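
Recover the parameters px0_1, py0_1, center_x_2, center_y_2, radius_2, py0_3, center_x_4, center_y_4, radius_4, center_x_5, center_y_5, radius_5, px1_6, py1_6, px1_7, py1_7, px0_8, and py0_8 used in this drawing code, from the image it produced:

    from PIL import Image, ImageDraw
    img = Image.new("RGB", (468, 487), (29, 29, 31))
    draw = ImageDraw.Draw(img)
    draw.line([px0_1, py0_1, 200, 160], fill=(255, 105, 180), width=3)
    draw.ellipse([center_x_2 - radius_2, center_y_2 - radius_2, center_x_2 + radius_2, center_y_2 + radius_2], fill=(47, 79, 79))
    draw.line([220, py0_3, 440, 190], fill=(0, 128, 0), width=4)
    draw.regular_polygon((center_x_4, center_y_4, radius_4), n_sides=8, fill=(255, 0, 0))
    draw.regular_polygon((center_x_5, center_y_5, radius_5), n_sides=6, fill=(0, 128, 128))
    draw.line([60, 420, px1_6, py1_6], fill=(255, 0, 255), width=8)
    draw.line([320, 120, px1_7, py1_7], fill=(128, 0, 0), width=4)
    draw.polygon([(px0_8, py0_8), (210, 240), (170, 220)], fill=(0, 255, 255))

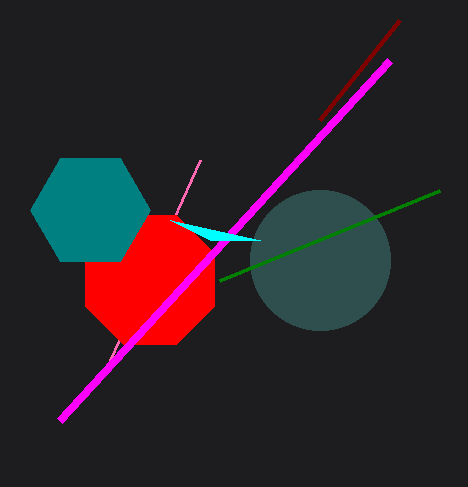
px0_1 = 110, py0_1 = 360, center_x_2 = 320, center_y_2 = 260, radius_2 = 70, py0_3 = 280, center_x_4 = 150, center_y_4 = 280, radius_4 = 70, center_x_5 = 90, center_y_5 = 210, radius_5 = 60, px1_6 = 390, py1_6 = 60, px1_7 = 400, py1_7 = 20, px0_8 = 260, py0_8 = 240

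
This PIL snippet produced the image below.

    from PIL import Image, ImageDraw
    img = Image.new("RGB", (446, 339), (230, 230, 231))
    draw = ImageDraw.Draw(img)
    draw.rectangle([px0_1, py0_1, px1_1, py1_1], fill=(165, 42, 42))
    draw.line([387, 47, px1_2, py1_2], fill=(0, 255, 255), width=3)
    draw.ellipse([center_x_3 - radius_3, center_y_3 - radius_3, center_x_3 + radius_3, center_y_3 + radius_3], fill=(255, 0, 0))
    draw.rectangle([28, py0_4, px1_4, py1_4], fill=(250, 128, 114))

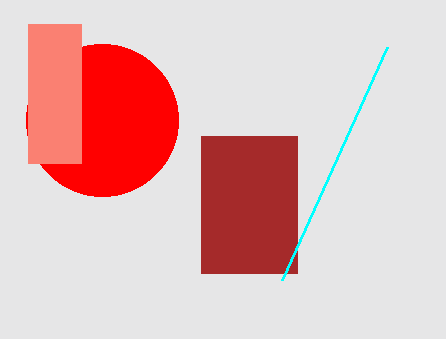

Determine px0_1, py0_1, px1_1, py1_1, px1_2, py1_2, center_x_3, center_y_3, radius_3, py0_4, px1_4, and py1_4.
px0_1 = 201; py0_1 = 136; px1_1 = 297; py1_1 = 273; px1_2 = 282; py1_2 = 280; center_x_3 = 102; center_y_3 = 120; radius_3 = 76; py0_4 = 24; px1_4 = 81; py1_4 = 163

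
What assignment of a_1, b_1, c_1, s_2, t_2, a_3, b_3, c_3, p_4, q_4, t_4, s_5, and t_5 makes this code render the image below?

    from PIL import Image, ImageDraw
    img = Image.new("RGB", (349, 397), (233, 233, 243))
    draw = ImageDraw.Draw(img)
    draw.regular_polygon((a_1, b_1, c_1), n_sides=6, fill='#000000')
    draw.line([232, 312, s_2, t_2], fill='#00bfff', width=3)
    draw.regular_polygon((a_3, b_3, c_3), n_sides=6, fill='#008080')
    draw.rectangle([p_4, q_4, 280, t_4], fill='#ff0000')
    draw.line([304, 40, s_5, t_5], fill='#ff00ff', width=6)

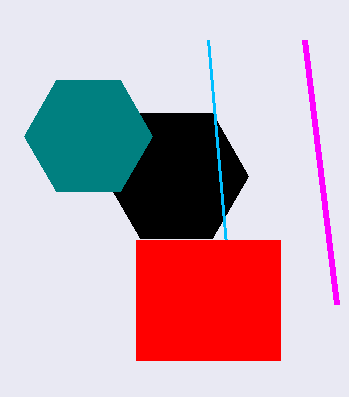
a_1 = 176, b_1 = 176, c_1 = 72, s_2 = 208, t_2 = 40, a_3 = 88, b_3 = 136, c_3 = 64, p_4 = 136, q_4 = 240, t_4 = 360, s_5 = 336, t_5 = 304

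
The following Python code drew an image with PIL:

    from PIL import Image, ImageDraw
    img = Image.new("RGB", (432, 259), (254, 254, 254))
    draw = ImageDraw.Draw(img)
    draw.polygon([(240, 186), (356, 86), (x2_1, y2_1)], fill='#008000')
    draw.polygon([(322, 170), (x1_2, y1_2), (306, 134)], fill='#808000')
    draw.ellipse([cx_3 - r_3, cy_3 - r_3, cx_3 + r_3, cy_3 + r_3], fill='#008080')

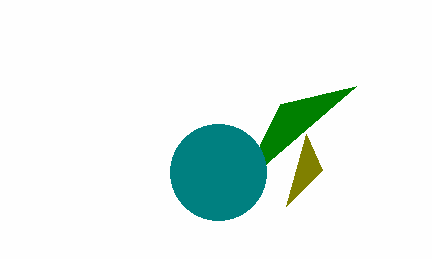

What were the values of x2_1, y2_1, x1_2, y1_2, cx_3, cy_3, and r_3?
x2_1 = 280, y2_1 = 104, x1_2 = 286, y1_2 = 206, cx_3 = 218, cy_3 = 172, r_3 = 48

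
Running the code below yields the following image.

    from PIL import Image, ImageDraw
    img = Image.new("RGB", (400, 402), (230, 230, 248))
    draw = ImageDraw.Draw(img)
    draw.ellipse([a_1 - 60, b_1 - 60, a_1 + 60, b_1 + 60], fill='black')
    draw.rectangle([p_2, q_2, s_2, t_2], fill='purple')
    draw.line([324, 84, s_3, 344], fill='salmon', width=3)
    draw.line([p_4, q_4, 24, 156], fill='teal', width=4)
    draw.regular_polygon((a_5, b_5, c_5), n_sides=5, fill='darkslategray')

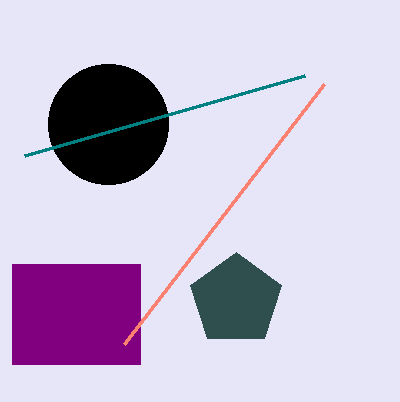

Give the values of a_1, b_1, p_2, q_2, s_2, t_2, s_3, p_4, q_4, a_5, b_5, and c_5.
a_1 = 108; b_1 = 124; p_2 = 12; q_2 = 264; s_2 = 140; t_2 = 364; s_3 = 124; p_4 = 304; q_4 = 76; a_5 = 236; b_5 = 300; c_5 = 48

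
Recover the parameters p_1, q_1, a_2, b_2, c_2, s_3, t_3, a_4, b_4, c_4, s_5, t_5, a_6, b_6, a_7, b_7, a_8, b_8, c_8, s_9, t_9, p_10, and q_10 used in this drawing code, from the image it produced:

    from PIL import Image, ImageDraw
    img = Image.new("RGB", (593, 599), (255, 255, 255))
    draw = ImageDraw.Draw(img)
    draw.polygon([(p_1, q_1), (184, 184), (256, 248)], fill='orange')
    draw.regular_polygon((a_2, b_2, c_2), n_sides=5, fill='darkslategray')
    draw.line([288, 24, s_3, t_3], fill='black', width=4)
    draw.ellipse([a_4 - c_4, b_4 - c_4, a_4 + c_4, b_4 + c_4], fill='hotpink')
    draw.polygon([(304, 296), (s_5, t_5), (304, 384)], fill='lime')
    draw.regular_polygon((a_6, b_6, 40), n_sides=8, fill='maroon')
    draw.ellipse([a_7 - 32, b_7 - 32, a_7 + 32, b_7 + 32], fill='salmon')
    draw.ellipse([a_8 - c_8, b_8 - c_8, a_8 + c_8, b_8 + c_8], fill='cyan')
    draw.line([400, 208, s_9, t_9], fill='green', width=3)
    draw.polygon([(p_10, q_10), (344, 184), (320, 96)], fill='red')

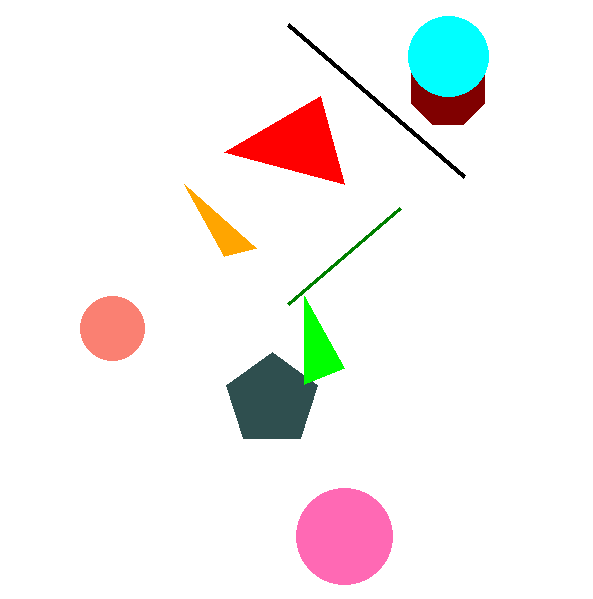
p_1 = 224, q_1 = 256, a_2 = 272, b_2 = 400, c_2 = 48, s_3 = 464, t_3 = 176, a_4 = 344, b_4 = 536, c_4 = 48, s_5 = 344, t_5 = 368, a_6 = 448, b_6 = 88, a_7 = 112, b_7 = 328, a_8 = 448, b_8 = 56, c_8 = 40, s_9 = 288, t_9 = 304, p_10 = 224, q_10 = 152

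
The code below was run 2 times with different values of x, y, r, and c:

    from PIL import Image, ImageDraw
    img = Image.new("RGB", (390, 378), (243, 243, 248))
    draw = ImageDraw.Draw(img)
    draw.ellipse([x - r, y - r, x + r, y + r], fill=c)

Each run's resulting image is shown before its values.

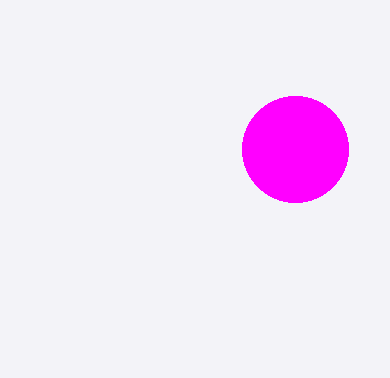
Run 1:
x = 295; y = 149; r = 53; c = 'magenta'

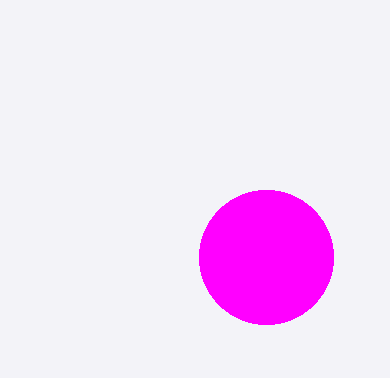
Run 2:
x = 266; y = 257; r = 67; c = 'magenta'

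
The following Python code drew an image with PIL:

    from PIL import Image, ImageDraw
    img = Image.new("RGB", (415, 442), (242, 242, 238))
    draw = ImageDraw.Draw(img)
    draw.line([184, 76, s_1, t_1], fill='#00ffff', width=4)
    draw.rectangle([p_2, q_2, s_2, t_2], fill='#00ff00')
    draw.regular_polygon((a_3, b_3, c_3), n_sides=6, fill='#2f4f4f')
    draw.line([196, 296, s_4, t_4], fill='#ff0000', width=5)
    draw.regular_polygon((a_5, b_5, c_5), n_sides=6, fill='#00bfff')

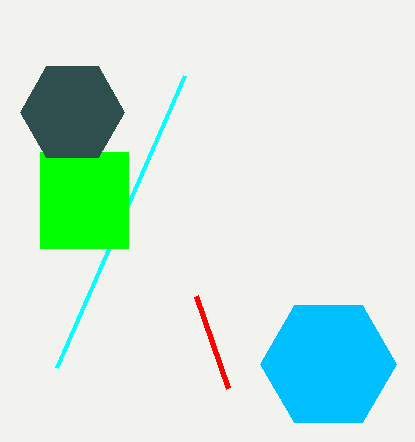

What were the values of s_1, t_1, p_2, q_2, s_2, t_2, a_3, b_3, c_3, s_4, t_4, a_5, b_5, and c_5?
s_1 = 56; t_1 = 368; p_2 = 40; q_2 = 152; s_2 = 128; t_2 = 248; a_3 = 72; b_3 = 112; c_3 = 52; s_4 = 228; t_4 = 388; a_5 = 328; b_5 = 364; c_5 = 68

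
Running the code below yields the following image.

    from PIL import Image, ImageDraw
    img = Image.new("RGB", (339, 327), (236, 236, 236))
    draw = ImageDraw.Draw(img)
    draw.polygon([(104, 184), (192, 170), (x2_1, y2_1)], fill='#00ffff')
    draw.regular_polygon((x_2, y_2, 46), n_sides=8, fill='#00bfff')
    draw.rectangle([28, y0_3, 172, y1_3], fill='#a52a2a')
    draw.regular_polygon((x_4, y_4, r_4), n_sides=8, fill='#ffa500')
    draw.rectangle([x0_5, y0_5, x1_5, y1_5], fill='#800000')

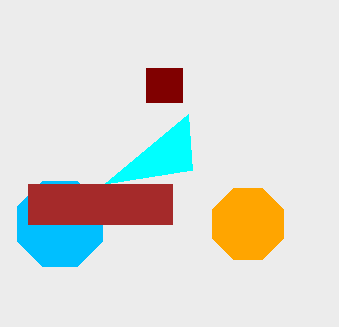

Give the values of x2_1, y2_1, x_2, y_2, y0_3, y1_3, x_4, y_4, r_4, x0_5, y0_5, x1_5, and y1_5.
x2_1 = 188
y2_1 = 114
x_2 = 60
y_2 = 224
y0_3 = 184
y1_3 = 224
x_4 = 248
y_4 = 224
r_4 = 38
x0_5 = 146
y0_5 = 68
x1_5 = 182
y1_5 = 102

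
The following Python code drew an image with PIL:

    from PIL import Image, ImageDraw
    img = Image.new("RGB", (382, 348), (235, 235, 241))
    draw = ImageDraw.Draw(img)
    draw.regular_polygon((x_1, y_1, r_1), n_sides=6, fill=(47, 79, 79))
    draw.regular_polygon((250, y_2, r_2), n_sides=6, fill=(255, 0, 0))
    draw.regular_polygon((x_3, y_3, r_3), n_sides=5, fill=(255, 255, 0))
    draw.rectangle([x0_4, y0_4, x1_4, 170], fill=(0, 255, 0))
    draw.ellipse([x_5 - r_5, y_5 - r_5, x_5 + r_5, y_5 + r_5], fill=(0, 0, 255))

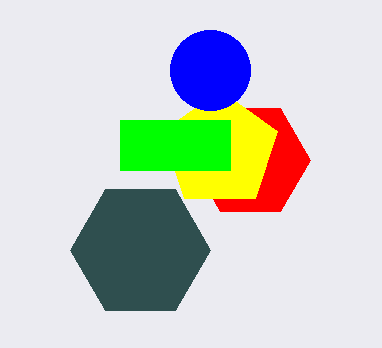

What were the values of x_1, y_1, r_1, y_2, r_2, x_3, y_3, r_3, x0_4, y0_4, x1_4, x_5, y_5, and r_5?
x_1 = 140
y_1 = 250
r_1 = 70
y_2 = 160
r_2 = 60
x_3 = 220
y_3 = 150
r_3 = 60
x0_4 = 120
y0_4 = 120
x1_4 = 230
x_5 = 210
y_5 = 70
r_5 = 40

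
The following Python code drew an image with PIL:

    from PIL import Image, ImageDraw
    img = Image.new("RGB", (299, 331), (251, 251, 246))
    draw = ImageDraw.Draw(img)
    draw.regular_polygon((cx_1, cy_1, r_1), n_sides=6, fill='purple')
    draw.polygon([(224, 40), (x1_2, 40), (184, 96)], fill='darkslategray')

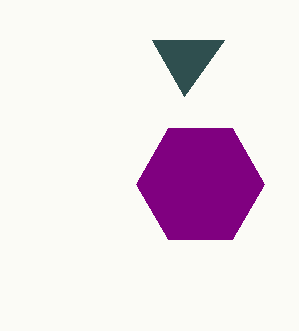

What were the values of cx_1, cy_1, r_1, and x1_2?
cx_1 = 200, cy_1 = 184, r_1 = 64, x1_2 = 152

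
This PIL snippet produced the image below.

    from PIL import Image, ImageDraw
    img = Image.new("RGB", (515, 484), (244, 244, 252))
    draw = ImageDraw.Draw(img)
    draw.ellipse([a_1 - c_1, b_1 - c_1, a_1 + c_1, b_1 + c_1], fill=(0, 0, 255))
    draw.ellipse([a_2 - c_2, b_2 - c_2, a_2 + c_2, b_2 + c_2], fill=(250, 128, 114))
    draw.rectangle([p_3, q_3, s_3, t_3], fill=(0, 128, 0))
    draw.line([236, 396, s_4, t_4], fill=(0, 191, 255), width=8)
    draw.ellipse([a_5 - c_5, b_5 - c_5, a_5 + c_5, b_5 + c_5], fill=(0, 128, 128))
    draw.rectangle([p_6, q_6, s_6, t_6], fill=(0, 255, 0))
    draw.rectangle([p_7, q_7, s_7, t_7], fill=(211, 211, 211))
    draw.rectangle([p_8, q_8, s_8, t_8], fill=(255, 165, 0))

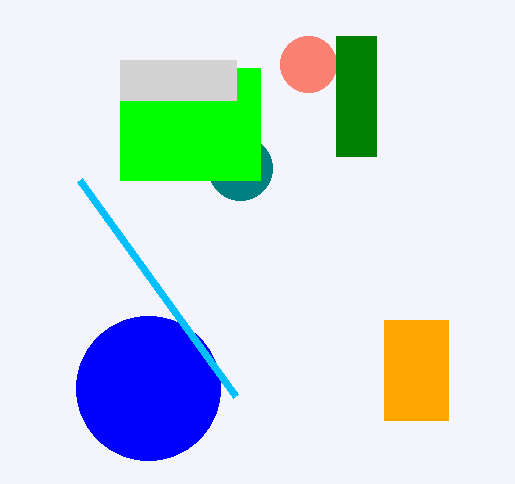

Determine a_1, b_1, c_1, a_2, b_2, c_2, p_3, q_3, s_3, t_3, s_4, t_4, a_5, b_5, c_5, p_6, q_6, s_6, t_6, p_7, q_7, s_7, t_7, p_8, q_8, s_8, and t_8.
a_1 = 148; b_1 = 388; c_1 = 72; a_2 = 308; b_2 = 64; c_2 = 28; p_3 = 336; q_3 = 36; s_3 = 376; t_3 = 156; s_4 = 80; t_4 = 180; a_5 = 240; b_5 = 168; c_5 = 32; p_6 = 120; q_6 = 68; s_6 = 260; t_6 = 180; p_7 = 120; q_7 = 60; s_7 = 236; t_7 = 100; p_8 = 384; q_8 = 320; s_8 = 448; t_8 = 420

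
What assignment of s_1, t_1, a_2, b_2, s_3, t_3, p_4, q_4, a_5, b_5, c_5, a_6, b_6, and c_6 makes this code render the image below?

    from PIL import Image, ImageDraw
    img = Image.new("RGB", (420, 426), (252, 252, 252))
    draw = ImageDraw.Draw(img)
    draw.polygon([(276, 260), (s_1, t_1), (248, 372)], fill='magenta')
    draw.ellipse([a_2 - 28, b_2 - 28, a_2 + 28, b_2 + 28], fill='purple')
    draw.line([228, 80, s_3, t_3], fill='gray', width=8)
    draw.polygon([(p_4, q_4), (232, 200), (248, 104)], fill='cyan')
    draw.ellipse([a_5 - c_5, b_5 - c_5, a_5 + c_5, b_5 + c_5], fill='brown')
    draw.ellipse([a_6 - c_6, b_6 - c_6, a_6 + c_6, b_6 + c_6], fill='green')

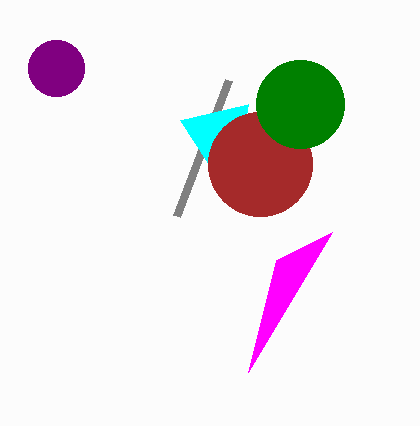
s_1 = 332
t_1 = 232
a_2 = 56
b_2 = 68
s_3 = 176
t_3 = 216
p_4 = 180
q_4 = 120
a_5 = 260
b_5 = 164
c_5 = 52
a_6 = 300
b_6 = 104
c_6 = 44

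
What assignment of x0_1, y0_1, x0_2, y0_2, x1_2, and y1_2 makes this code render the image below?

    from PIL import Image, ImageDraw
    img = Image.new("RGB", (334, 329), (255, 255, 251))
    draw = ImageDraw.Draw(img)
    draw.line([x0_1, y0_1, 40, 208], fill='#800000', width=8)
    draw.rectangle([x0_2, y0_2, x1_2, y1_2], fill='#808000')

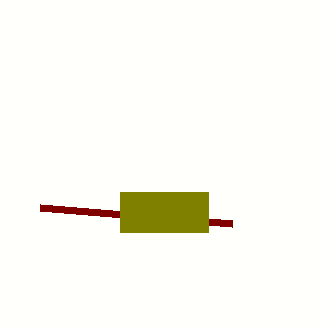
x0_1 = 232; y0_1 = 224; x0_2 = 120; y0_2 = 192; x1_2 = 208; y1_2 = 232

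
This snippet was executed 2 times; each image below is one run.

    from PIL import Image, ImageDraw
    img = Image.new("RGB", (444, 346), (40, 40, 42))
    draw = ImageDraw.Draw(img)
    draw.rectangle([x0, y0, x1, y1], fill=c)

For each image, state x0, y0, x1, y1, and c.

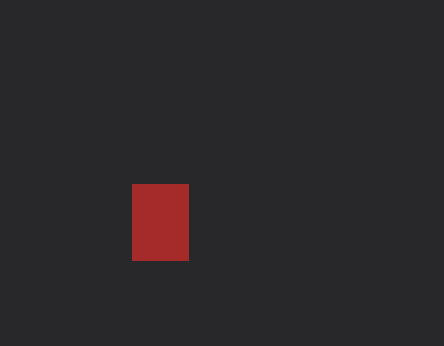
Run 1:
x0 = 132
y0 = 184
x1 = 188
y1 = 260
c = 'brown'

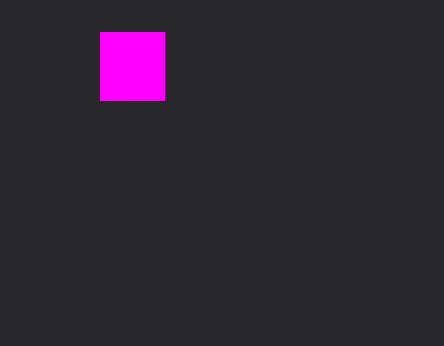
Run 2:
x0 = 100; y0 = 32; x1 = 164; y1 = 100; c = 'magenta'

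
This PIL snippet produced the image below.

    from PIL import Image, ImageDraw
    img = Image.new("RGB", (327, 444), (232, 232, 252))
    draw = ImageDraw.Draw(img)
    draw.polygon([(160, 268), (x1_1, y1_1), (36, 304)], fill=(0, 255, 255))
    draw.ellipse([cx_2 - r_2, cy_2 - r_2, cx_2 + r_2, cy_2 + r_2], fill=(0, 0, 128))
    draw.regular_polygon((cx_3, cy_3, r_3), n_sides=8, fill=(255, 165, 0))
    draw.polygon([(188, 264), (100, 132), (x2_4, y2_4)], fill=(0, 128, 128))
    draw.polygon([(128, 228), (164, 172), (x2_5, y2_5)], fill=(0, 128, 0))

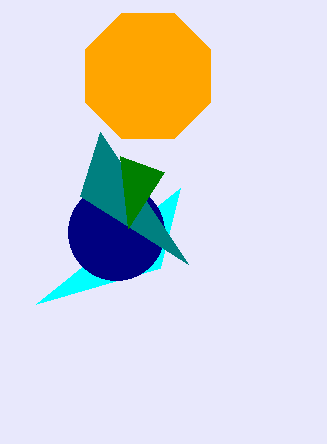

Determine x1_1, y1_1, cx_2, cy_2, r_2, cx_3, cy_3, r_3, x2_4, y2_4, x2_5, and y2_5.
x1_1 = 180; y1_1 = 188; cx_2 = 116; cy_2 = 232; r_2 = 48; cx_3 = 148; cy_3 = 76; r_3 = 68; x2_4 = 80; y2_4 = 196; x2_5 = 120; y2_5 = 156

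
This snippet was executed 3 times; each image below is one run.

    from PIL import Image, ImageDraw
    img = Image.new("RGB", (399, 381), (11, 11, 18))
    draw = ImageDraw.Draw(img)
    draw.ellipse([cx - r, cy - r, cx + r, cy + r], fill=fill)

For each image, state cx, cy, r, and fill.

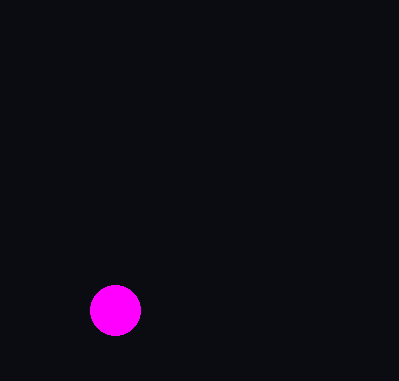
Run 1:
cx = 115, cy = 310, r = 25, fill = 'magenta'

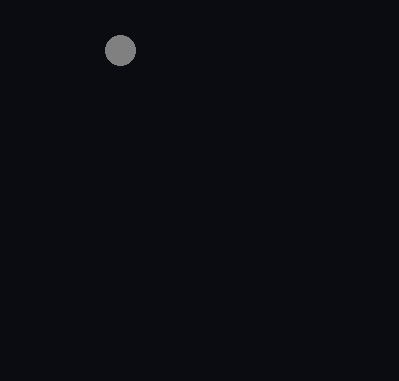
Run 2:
cx = 120; cy = 50; r = 15; fill = 'gray'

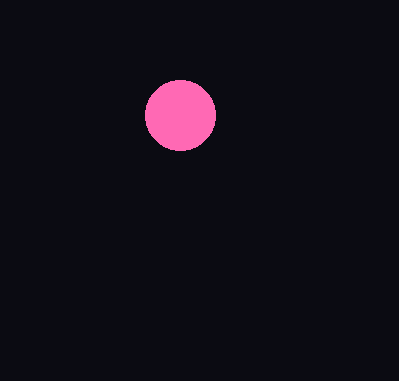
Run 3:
cx = 180
cy = 115
r = 35
fill = 'hotpink'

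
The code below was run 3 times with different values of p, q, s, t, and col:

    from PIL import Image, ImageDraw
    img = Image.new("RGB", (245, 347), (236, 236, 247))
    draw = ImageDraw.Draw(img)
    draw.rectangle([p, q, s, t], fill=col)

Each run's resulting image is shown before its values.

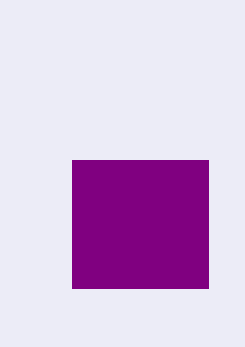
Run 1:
p = 72, q = 160, s = 208, t = 288, col = 'purple'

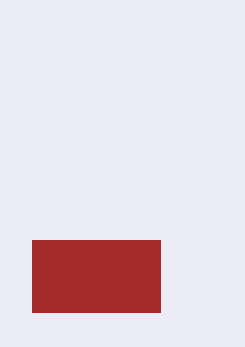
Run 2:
p = 32
q = 240
s = 160
t = 312
col = 'brown'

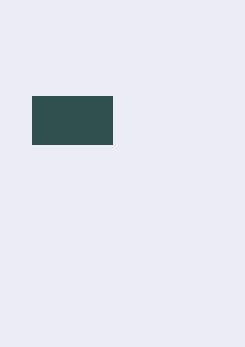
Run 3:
p = 32
q = 96
s = 112
t = 144
col = 'darkslategray'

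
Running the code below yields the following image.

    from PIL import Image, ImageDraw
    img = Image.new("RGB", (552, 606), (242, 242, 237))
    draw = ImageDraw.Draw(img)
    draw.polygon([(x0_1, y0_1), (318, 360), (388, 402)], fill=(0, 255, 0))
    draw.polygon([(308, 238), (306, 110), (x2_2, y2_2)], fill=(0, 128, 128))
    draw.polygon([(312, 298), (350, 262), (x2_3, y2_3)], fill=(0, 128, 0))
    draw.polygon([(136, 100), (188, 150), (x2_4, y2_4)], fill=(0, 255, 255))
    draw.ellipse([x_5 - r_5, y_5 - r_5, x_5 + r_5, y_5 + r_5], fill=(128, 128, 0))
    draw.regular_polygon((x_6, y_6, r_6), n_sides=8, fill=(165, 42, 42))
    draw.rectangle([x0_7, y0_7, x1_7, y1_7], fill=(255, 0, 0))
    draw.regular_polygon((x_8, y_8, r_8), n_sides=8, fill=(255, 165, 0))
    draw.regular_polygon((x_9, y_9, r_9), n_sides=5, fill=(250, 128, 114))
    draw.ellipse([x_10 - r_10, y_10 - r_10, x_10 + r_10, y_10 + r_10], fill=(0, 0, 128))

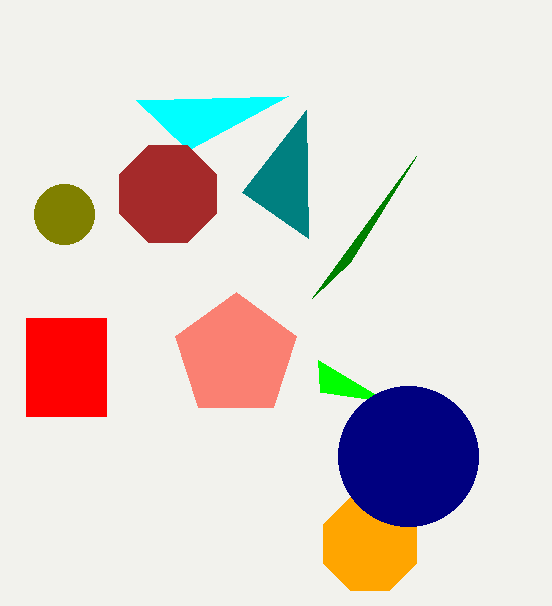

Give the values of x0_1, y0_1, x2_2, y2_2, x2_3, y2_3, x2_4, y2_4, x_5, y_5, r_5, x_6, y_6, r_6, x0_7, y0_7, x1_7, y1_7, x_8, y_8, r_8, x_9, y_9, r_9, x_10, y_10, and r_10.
x0_1 = 320, y0_1 = 392, x2_2 = 242, y2_2 = 192, x2_3 = 416, y2_3 = 156, x2_4 = 288, y2_4 = 96, x_5 = 64, y_5 = 214, r_5 = 30, x_6 = 168, y_6 = 194, r_6 = 52, x0_7 = 26, y0_7 = 318, x1_7 = 106, y1_7 = 416, x_8 = 370, y_8 = 544, r_8 = 50, x_9 = 236, y_9 = 356, r_9 = 64, x_10 = 408, y_10 = 456, r_10 = 70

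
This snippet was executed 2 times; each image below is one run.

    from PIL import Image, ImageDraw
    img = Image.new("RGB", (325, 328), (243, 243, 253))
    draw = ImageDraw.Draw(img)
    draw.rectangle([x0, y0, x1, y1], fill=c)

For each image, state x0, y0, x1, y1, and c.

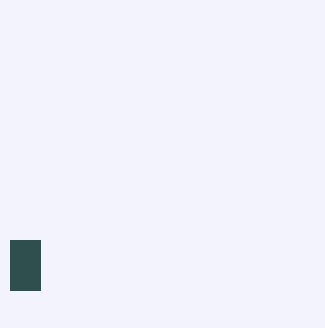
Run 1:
x0 = 10; y0 = 240; x1 = 40; y1 = 290; c = 'darkslategray'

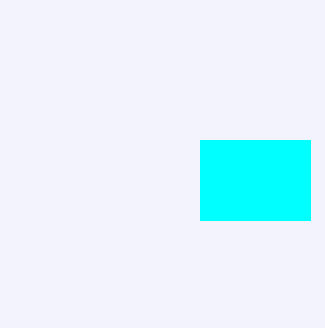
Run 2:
x0 = 200; y0 = 140; x1 = 310; y1 = 220; c = 'cyan'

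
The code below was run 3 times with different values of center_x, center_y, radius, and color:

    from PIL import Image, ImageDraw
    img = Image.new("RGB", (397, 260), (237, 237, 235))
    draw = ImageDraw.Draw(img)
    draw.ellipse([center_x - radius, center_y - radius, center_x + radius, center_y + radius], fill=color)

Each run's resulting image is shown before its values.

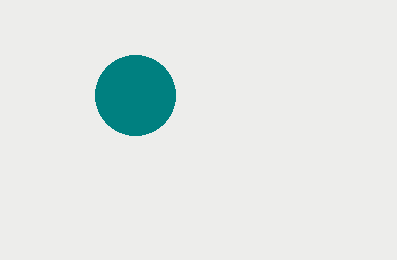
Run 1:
center_x = 135, center_y = 95, radius = 40, color = 'teal'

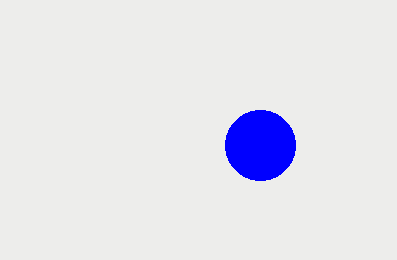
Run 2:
center_x = 260; center_y = 145; radius = 35; color = 'blue'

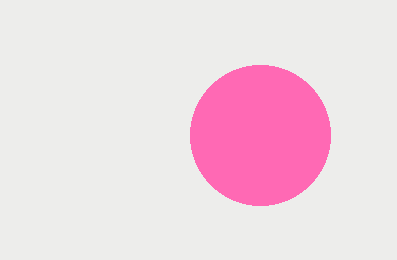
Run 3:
center_x = 260; center_y = 135; radius = 70; color = 'hotpink'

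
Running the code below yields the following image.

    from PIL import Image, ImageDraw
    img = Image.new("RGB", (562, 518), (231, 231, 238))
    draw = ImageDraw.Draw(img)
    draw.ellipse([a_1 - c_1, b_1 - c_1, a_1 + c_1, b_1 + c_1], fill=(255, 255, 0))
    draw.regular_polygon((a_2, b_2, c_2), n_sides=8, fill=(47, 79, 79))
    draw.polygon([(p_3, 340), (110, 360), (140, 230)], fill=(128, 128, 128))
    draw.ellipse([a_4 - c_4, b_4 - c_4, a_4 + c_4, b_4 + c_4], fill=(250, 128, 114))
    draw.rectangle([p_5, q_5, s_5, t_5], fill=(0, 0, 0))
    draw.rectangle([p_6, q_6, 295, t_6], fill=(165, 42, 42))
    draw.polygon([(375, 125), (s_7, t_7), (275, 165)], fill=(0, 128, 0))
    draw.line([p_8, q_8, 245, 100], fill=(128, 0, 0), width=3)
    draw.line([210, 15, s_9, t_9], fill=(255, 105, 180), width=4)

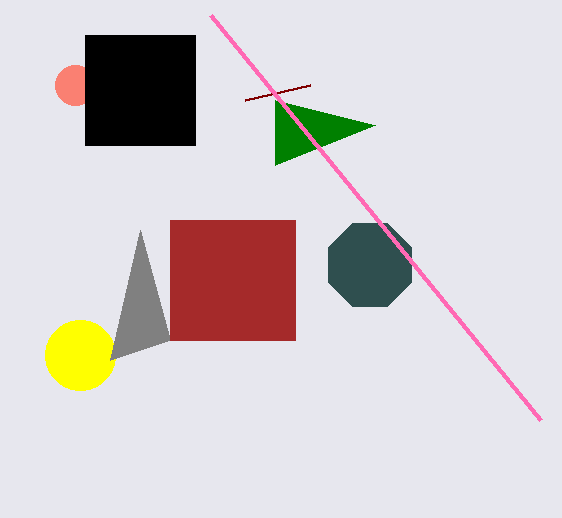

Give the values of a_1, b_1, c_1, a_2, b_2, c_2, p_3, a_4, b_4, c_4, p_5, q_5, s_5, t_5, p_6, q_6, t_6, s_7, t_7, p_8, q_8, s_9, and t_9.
a_1 = 80, b_1 = 355, c_1 = 35, a_2 = 370, b_2 = 265, c_2 = 45, p_3 = 170, a_4 = 75, b_4 = 85, c_4 = 20, p_5 = 85, q_5 = 35, s_5 = 195, t_5 = 145, p_6 = 170, q_6 = 220, t_6 = 340, s_7 = 275, t_7 = 100, p_8 = 310, q_8 = 85, s_9 = 540, t_9 = 420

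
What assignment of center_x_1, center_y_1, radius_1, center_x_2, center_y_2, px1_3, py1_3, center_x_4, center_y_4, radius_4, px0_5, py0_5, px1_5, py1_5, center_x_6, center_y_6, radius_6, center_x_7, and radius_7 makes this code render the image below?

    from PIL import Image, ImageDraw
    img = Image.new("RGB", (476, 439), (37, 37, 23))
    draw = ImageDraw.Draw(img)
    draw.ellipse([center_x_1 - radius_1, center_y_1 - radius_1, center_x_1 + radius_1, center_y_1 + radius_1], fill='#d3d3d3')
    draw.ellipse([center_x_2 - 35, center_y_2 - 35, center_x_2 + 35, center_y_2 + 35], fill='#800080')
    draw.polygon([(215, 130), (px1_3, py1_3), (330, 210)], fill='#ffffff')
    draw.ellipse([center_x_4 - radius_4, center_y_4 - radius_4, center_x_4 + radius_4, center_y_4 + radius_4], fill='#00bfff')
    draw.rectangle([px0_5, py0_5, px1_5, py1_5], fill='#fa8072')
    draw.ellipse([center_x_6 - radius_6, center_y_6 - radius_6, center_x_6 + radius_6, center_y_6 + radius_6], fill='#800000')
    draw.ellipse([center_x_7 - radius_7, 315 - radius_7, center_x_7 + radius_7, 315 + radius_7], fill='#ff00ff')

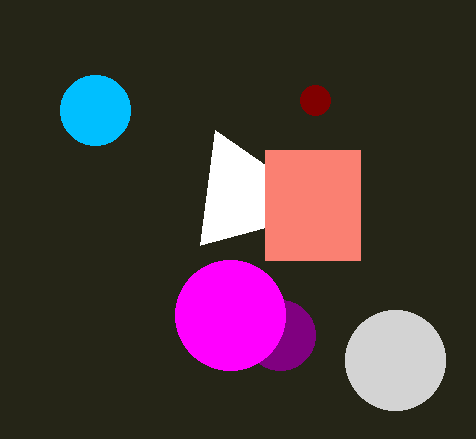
center_x_1 = 395; center_y_1 = 360; radius_1 = 50; center_x_2 = 280; center_y_2 = 335; px1_3 = 200; py1_3 = 245; center_x_4 = 95; center_y_4 = 110; radius_4 = 35; px0_5 = 265; py0_5 = 150; px1_5 = 360; py1_5 = 260; center_x_6 = 315; center_y_6 = 100; radius_6 = 15; center_x_7 = 230; radius_7 = 55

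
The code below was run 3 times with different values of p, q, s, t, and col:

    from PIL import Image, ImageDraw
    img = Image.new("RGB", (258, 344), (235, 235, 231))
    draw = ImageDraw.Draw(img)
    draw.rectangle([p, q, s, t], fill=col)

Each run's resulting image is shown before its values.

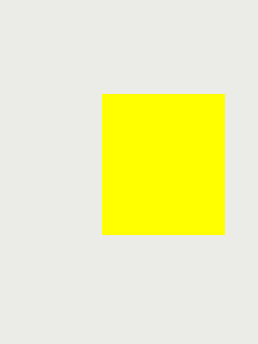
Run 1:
p = 102; q = 94; s = 224; t = 234; col = 'yellow'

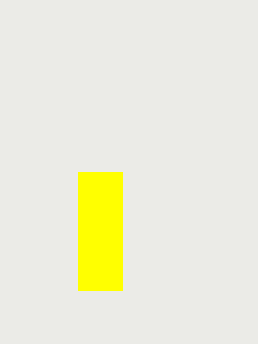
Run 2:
p = 78; q = 172; s = 122; t = 290; col = 'yellow'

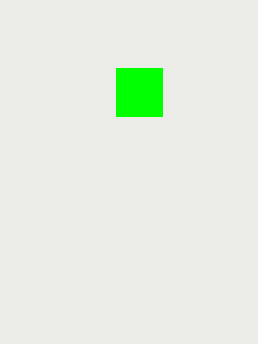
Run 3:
p = 116, q = 68, s = 162, t = 116, col = 'lime'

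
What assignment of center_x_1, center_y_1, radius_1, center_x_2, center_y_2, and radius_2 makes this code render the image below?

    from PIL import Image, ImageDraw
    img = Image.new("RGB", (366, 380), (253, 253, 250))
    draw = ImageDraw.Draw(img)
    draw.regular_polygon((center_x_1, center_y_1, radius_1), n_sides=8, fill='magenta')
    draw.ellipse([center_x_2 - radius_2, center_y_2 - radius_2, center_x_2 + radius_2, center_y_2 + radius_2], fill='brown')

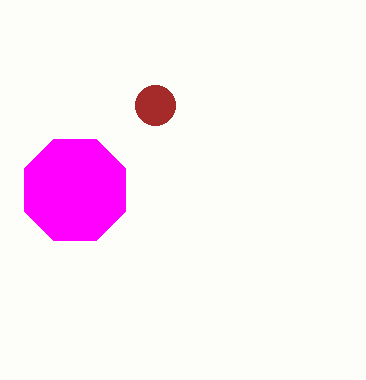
center_x_1 = 75
center_y_1 = 190
radius_1 = 55
center_x_2 = 155
center_y_2 = 105
radius_2 = 20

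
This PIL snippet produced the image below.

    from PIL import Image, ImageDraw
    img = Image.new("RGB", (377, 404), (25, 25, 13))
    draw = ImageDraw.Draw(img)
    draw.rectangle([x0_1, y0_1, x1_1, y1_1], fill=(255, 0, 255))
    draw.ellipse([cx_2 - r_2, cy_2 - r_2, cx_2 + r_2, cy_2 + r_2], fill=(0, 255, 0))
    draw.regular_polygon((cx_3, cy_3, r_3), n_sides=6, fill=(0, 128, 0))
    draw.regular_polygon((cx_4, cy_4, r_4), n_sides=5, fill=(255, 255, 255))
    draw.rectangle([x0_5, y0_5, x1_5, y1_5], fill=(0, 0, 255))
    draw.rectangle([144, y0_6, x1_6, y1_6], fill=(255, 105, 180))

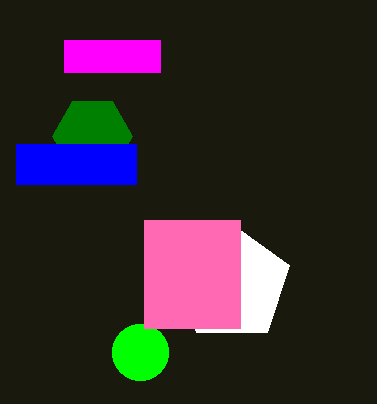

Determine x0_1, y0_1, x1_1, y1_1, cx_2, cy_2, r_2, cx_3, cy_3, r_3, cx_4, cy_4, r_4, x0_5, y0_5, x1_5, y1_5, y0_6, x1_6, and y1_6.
x0_1 = 64; y0_1 = 40; x1_1 = 160; y1_1 = 72; cx_2 = 140; cy_2 = 352; r_2 = 28; cx_3 = 92; cy_3 = 136; r_3 = 40; cx_4 = 232; cy_4 = 284; r_4 = 60; x0_5 = 16; y0_5 = 144; x1_5 = 136; y1_5 = 184; y0_6 = 220; x1_6 = 240; y1_6 = 328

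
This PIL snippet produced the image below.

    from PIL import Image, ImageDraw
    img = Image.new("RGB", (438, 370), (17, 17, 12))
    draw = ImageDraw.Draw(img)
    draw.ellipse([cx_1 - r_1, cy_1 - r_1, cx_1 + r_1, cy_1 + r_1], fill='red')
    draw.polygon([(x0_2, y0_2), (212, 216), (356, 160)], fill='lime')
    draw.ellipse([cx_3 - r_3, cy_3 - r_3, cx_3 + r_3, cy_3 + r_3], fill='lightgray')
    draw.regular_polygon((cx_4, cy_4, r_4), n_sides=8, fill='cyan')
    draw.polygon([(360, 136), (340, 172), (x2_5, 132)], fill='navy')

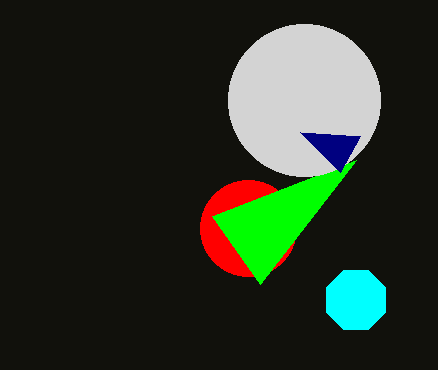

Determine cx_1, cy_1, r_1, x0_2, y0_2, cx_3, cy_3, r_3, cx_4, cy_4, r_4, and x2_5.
cx_1 = 248; cy_1 = 228; r_1 = 48; x0_2 = 260; y0_2 = 284; cx_3 = 304; cy_3 = 100; r_3 = 76; cx_4 = 356; cy_4 = 300; r_4 = 32; x2_5 = 300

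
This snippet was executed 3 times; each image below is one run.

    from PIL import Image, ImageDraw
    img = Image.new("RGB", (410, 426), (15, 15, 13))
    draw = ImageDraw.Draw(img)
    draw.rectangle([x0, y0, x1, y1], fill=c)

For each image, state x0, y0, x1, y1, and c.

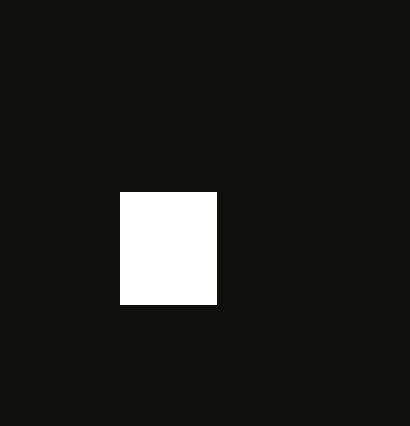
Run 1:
x0 = 120; y0 = 192; x1 = 216; y1 = 304; c = 'white'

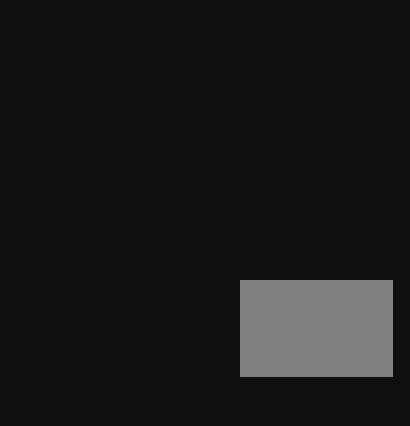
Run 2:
x0 = 240; y0 = 280; x1 = 392; y1 = 376; c = 'gray'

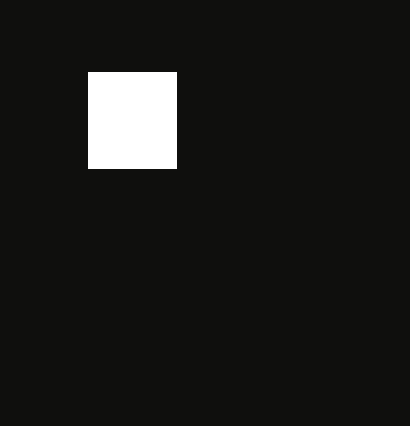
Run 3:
x0 = 88; y0 = 72; x1 = 176; y1 = 168; c = 'white'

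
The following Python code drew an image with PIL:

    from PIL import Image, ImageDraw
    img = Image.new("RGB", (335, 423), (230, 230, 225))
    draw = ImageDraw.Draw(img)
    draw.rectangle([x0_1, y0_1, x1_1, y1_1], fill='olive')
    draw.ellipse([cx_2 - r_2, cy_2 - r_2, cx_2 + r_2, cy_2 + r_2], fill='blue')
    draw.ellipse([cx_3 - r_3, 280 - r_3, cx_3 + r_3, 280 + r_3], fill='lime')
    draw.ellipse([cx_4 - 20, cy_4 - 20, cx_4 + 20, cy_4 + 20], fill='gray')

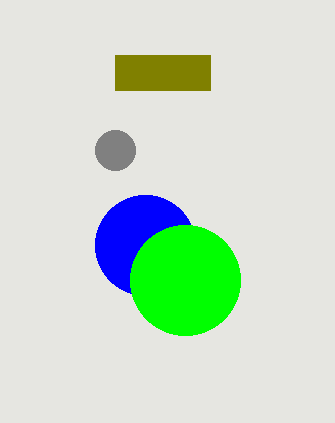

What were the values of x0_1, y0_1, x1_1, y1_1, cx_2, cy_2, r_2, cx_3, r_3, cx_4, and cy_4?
x0_1 = 115; y0_1 = 55; x1_1 = 210; y1_1 = 90; cx_2 = 145; cy_2 = 245; r_2 = 50; cx_3 = 185; r_3 = 55; cx_4 = 115; cy_4 = 150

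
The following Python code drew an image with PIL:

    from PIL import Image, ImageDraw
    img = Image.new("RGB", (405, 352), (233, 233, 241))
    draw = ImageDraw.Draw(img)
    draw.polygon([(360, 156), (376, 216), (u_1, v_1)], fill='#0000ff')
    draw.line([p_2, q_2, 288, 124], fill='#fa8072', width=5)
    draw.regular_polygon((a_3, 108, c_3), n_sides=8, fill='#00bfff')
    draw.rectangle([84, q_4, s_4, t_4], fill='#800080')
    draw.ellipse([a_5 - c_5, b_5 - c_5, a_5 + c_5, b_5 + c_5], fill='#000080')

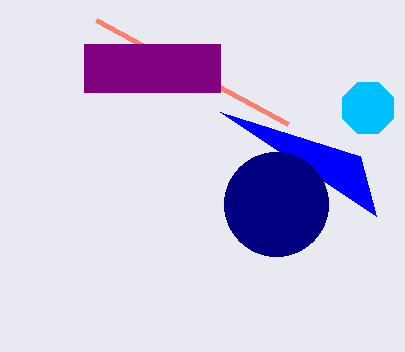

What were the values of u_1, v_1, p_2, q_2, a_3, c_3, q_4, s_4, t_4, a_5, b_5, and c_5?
u_1 = 220; v_1 = 112; p_2 = 96; q_2 = 20; a_3 = 368; c_3 = 28; q_4 = 44; s_4 = 220; t_4 = 92; a_5 = 276; b_5 = 204; c_5 = 52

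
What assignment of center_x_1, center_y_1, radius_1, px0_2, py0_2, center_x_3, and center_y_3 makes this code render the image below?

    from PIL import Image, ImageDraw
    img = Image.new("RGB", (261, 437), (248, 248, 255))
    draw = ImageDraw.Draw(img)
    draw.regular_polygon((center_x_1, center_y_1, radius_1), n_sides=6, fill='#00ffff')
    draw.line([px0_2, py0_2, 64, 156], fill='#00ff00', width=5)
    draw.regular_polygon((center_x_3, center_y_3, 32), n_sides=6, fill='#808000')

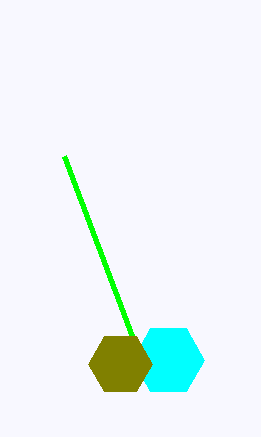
center_x_1 = 168, center_y_1 = 360, radius_1 = 36, px0_2 = 132, py0_2 = 336, center_x_3 = 120, center_y_3 = 364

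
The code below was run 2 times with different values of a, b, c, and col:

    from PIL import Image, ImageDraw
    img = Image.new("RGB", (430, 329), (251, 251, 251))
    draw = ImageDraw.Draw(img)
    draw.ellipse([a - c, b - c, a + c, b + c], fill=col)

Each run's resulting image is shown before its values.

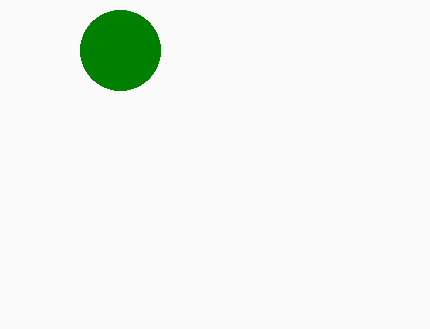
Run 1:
a = 120, b = 50, c = 40, col = 'green'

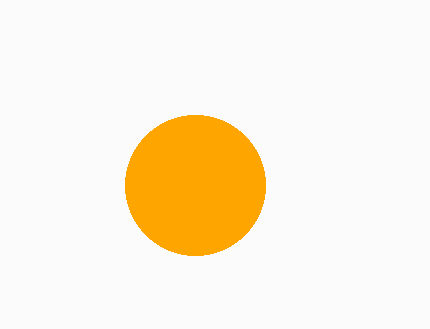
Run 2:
a = 195, b = 185, c = 70, col = 'orange'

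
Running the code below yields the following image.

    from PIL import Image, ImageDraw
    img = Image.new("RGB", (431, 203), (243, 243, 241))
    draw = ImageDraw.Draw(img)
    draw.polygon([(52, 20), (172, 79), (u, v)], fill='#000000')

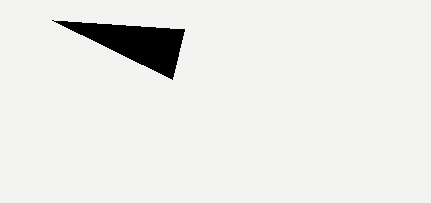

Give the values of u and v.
u = 184
v = 29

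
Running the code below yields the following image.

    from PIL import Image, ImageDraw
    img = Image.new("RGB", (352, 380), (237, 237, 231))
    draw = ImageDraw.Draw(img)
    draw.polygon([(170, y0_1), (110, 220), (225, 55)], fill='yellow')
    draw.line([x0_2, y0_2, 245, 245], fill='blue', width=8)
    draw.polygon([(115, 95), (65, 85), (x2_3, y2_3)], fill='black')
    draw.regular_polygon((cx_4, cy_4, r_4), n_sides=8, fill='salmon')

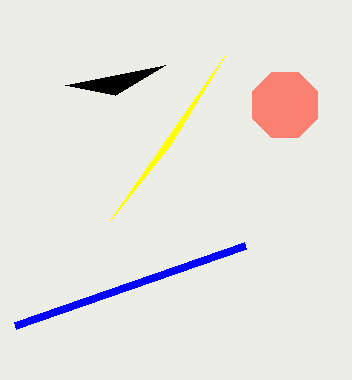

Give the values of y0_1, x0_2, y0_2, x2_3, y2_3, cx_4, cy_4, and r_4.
y0_1 = 145, x0_2 = 15, y0_2 = 325, x2_3 = 165, y2_3 = 65, cx_4 = 285, cy_4 = 105, r_4 = 35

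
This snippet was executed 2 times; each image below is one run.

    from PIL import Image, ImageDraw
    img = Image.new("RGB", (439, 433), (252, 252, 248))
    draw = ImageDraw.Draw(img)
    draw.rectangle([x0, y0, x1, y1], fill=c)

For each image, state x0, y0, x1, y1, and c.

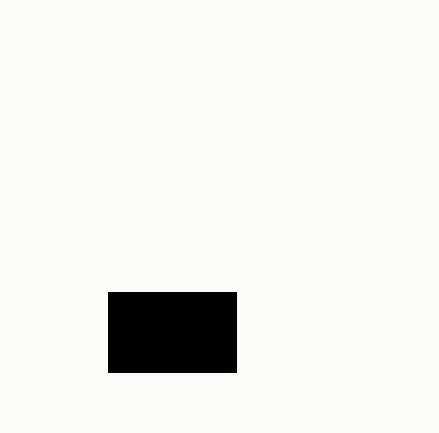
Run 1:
x0 = 108, y0 = 292, x1 = 236, y1 = 372, c = 'black'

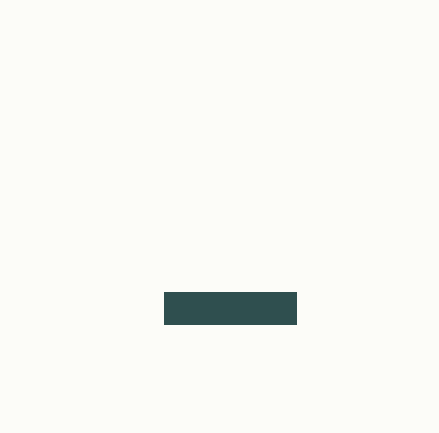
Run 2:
x0 = 164, y0 = 292, x1 = 296, y1 = 324, c = 'darkslategray'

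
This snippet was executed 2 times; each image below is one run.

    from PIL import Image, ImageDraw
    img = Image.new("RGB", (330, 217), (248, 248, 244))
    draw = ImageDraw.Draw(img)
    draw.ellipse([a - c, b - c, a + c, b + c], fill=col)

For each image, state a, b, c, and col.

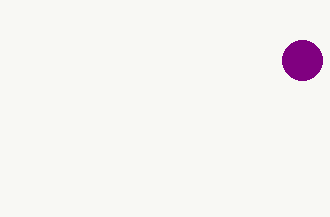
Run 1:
a = 302
b = 60
c = 20
col = 'purple'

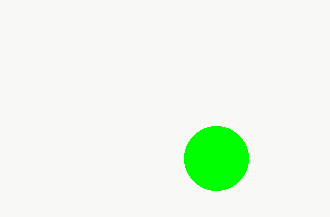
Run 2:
a = 216, b = 158, c = 32, col = 'lime'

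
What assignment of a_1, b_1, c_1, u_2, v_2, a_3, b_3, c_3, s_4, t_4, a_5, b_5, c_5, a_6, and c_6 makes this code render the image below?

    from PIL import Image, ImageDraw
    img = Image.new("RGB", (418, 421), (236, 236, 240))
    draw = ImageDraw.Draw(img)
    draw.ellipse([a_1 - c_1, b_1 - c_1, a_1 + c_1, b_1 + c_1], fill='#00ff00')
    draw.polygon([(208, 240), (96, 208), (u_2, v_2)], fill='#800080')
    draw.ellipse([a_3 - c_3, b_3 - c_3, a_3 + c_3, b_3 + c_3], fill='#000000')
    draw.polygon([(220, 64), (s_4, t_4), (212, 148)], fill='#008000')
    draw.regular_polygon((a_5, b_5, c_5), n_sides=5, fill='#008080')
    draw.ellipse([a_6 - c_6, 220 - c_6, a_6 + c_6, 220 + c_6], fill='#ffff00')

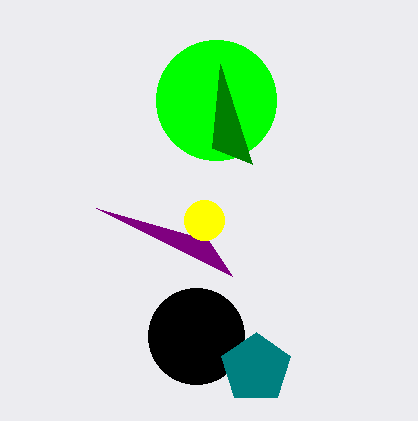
a_1 = 216
b_1 = 100
c_1 = 60
u_2 = 232
v_2 = 276
a_3 = 196
b_3 = 336
c_3 = 48
s_4 = 252
t_4 = 164
a_5 = 256
b_5 = 368
c_5 = 36
a_6 = 204
c_6 = 20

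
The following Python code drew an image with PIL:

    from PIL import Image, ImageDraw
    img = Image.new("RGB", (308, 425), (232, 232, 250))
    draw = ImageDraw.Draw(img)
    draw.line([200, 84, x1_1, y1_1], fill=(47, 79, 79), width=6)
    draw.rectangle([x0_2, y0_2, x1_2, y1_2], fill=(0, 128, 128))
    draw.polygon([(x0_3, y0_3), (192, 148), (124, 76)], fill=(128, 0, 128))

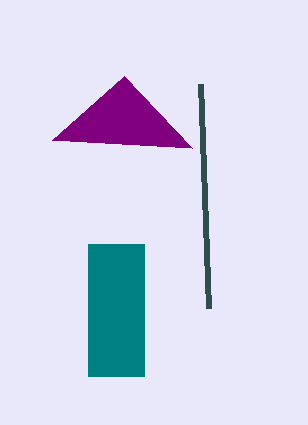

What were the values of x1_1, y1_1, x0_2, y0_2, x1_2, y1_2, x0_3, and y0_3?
x1_1 = 208, y1_1 = 308, x0_2 = 88, y0_2 = 244, x1_2 = 144, y1_2 = 376, x0_3 = 52, y0_3 = 140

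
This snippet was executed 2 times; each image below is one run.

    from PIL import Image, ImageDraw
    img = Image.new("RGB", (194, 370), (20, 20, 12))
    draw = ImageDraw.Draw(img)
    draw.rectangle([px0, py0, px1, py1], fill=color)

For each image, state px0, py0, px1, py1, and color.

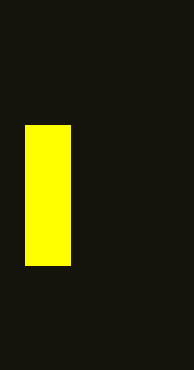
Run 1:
px0 = 25
py0 = 125
px1 = 70
py1 = 265
color = 'yellow'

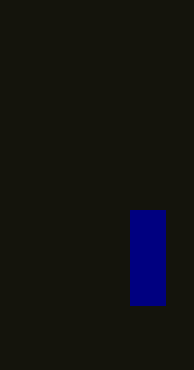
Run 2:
px0 = 130, py0 = 210, px1 = 165, py1 = 305, color = 'navy'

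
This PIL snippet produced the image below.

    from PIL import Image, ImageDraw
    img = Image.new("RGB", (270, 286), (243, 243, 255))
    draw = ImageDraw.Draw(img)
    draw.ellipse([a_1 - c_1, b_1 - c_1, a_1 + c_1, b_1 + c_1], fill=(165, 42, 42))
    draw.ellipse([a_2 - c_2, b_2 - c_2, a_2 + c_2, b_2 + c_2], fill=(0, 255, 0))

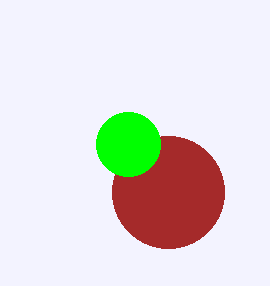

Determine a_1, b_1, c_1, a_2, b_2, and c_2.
a_1 = 168
b_1 = 192
c_1 = 56
a_2 = 128
b_2 = 144
c_2 = 32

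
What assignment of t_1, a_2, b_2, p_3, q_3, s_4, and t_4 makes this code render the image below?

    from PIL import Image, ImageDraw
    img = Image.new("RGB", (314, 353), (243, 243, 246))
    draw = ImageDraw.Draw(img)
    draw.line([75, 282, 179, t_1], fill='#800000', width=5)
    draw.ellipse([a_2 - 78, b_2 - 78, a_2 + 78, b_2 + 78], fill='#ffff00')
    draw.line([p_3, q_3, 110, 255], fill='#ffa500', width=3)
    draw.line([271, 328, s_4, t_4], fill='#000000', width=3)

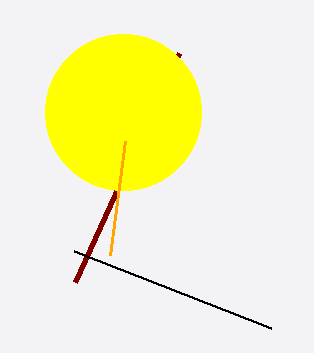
t_1 = 53; a_2 = 123; b_2 = 112; p_3 = 125; q_3 = 141; s_4 = 74; t_4 = 251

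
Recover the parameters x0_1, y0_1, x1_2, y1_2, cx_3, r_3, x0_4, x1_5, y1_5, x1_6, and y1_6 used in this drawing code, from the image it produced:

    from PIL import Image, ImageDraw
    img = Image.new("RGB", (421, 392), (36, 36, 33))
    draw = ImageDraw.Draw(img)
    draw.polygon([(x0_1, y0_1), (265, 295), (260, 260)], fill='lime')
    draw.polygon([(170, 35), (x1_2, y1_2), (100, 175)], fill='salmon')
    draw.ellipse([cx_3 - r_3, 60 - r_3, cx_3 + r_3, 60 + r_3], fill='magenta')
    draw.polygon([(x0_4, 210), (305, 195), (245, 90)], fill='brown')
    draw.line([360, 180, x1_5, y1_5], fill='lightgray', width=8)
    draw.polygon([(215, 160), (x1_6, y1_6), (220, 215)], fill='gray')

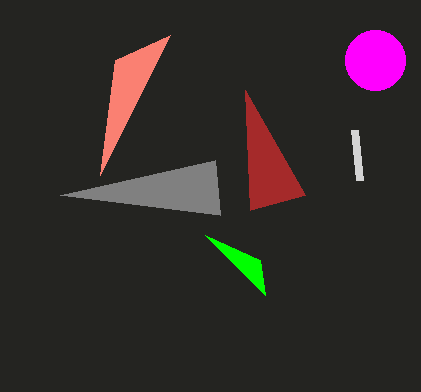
x0_1 = 205; y0_1 = 235; x1_2 = 115; y1_2 = 60; cx_3 = 375; r_3 = 30; x0_4 = 250; x1_5 = 355; y1_5 = 130; x1_6 = 60; y1_6 = 195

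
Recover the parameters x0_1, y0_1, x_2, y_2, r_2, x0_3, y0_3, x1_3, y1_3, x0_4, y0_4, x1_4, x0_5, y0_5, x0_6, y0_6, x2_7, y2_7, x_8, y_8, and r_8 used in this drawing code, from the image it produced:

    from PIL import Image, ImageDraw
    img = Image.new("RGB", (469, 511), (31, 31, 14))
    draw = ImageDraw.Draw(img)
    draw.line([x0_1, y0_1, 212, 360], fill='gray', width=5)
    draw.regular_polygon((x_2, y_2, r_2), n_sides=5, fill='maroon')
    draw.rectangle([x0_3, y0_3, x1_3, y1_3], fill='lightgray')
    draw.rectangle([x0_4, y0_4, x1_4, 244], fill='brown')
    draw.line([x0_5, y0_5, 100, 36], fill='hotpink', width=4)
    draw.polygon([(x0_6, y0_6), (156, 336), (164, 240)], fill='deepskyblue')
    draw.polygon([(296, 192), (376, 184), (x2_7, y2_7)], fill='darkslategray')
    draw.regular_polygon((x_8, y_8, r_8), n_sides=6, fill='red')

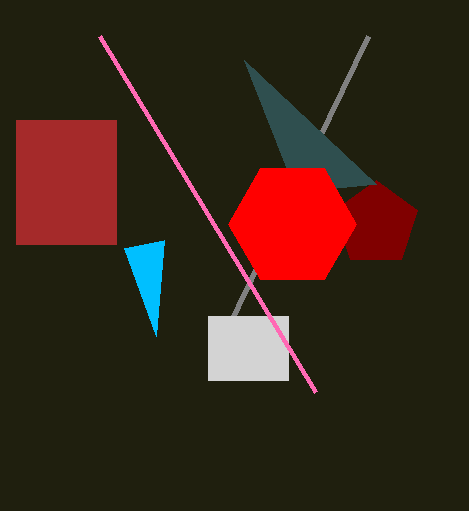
x0_1 = 368, y0_1 = 36, x_2 = 376, y_2 = 224, r_2 = 44, x0_3 = 208, y0_3 = 316, x1_3 = 288, y1_3 = 380, x0_4 = 16, y0_4 = 120, x1_4 = 116, x0_5 = 316, y0_5 = 392, x0_6 = 124, y0_6 = 248, x2_7 = 244, y2_7 = 60, x_8 = 292, y_8 = 224, r_8 = 64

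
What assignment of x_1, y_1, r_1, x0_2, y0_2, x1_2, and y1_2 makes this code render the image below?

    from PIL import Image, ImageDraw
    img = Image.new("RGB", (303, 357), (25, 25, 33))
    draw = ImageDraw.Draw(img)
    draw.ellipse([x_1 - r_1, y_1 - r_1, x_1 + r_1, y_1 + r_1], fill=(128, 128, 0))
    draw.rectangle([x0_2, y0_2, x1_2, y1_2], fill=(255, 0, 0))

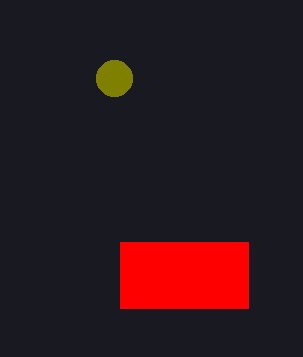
x_1 = 114
y_1 = 78
r_1 = 18
x0_2 = 120
y0_2 = 242
x1_2 = 248
y1_2 = 308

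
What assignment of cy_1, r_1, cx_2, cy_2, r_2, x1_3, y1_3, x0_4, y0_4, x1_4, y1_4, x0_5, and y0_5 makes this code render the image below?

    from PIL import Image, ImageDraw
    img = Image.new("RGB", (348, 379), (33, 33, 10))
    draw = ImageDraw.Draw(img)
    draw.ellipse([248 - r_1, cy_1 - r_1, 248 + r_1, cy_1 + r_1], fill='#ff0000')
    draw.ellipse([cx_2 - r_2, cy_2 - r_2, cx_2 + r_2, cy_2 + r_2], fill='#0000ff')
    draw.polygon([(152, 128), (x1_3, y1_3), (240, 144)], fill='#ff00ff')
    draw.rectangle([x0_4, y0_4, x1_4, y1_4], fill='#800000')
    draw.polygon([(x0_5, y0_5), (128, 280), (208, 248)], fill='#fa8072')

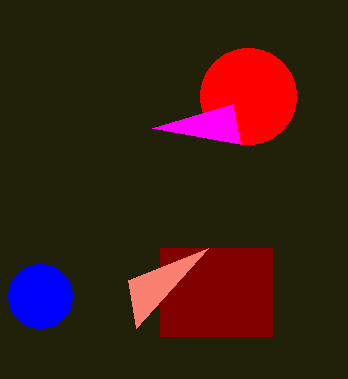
cy_1 = 96; r_1 = 48; cx_2 = 40; cy_2 = 296; r_2 = 32; x1_3 = 232; y1_3 = 104; x0_4 = 160; y0_4 = 248; x1_4 = 272; y1_4 = 336; x0_5 = 136; y0_5 = 328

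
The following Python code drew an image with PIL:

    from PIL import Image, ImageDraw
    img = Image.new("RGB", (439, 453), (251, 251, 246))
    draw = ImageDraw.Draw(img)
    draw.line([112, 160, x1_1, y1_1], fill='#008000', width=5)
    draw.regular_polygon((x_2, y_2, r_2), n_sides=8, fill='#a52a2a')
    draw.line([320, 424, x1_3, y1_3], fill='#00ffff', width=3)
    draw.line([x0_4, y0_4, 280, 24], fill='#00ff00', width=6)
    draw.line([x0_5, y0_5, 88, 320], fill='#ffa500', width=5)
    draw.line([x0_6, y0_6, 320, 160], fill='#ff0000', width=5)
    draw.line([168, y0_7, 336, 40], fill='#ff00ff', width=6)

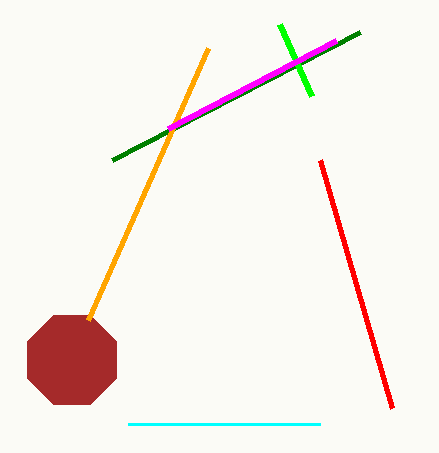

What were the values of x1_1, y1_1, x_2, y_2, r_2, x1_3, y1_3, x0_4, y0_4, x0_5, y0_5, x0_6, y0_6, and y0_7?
x1_1 = 360
y1_1 = 32
x_2 = 72
y_2 = 360
r_2 = 48
x1_3 = 128
y1_3 = 424
x0_4 = 312
y0_4 = 96
x0_5 = 208
y0_5 = 48
x0_6 = 392
y0_6 = 408
y0_7 = 128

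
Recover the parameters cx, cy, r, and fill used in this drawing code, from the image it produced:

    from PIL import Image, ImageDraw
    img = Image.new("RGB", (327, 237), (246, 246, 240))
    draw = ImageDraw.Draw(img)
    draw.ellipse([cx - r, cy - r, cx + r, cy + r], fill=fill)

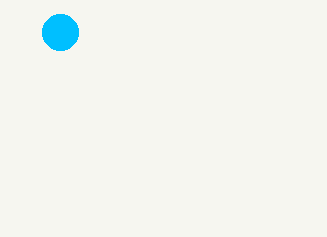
cx = 60, cy = 32, r = 18, fill = 'deepskyblue'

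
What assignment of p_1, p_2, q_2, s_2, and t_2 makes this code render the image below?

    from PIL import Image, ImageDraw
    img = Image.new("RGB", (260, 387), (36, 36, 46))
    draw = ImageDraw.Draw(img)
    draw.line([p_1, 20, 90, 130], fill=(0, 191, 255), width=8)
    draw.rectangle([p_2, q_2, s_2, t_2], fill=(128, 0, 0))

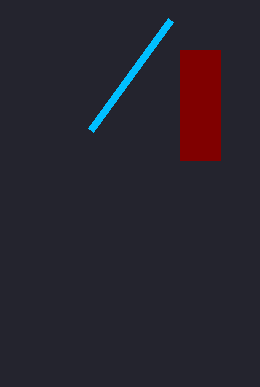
p_1 = 170, p_2 = 180, q_2 = 50, s_2 = 220, t_2 = 160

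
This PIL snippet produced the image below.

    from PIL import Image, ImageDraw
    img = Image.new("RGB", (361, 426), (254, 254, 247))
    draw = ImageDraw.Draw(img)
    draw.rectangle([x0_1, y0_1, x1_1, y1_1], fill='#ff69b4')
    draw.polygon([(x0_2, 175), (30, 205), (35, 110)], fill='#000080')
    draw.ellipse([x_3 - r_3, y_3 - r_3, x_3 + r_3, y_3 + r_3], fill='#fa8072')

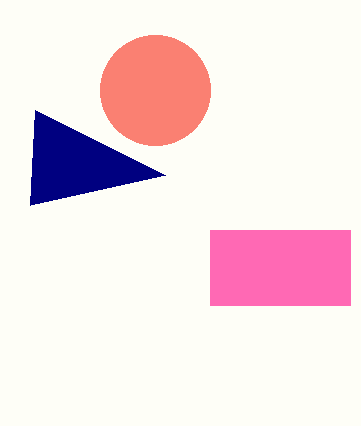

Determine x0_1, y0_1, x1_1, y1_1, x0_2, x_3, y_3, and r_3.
x0_1 = 210, y0_1 = 230, x1_1 = 350, y1_1 = 305, x0_2 = 165, x_3 = 155, y_3 = 90, r_3 = 55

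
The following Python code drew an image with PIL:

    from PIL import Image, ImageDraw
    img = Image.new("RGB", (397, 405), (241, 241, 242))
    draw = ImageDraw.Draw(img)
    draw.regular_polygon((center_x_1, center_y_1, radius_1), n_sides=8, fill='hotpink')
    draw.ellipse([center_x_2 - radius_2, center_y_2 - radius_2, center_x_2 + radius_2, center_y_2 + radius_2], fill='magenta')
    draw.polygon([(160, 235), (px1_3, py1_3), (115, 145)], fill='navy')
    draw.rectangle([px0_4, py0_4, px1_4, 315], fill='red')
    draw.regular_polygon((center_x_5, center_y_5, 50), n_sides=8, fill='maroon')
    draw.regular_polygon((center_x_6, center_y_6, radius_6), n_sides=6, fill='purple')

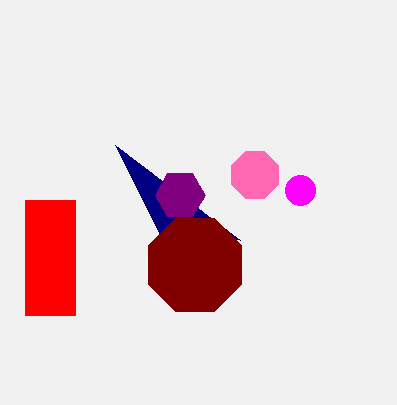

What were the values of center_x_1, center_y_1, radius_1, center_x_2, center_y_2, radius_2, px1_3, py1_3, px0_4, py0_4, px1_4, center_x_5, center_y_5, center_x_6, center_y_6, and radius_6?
center_x_1 = 255
center_y_1 = 175
radius_1 = 25
center_x_2 = 300
center_y_2 = 190
radius_2 = 15
px1_3 = 240
py1_3 = 240
px0_4 = 25
py0_4 = 200
px1_4 = 75
center_x_5 = 195
center_y_5 = 265
center_x_6 = 180
center_y_6 = 195
radius_6 = 25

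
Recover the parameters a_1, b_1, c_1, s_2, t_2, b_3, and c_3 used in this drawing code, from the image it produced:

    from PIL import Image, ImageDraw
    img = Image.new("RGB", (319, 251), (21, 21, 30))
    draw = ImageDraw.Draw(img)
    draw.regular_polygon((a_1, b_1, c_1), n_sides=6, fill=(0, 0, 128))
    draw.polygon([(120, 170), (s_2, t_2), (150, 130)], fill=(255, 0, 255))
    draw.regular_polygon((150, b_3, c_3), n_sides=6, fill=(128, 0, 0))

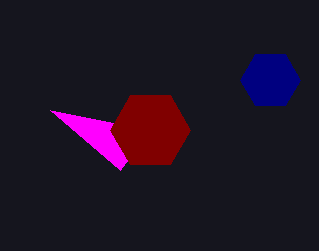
a_1 = 270, b_1 = 80, c_1 = 30, s_2 = 50, t_2 = 110, b_3 = 130, c_3 = 40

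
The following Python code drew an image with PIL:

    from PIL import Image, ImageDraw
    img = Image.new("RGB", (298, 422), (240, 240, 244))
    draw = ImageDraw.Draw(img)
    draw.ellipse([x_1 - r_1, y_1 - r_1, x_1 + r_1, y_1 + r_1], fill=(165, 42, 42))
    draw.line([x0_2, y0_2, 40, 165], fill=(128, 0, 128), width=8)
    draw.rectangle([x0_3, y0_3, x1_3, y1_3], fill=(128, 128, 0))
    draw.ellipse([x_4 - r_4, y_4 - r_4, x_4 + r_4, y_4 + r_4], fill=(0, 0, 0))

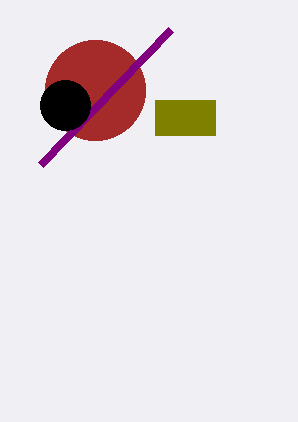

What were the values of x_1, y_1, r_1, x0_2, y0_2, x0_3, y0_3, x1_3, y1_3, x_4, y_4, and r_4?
x_1 = 95; y_1 = 90; r_1 = 50; x0_2 = 170; y0_2 = 30; x0_3 = 155; y0_3 = 100; x1_3 = 215; y1_3 = 135; x_4 = 65; y_4 = 105; r_4 = 25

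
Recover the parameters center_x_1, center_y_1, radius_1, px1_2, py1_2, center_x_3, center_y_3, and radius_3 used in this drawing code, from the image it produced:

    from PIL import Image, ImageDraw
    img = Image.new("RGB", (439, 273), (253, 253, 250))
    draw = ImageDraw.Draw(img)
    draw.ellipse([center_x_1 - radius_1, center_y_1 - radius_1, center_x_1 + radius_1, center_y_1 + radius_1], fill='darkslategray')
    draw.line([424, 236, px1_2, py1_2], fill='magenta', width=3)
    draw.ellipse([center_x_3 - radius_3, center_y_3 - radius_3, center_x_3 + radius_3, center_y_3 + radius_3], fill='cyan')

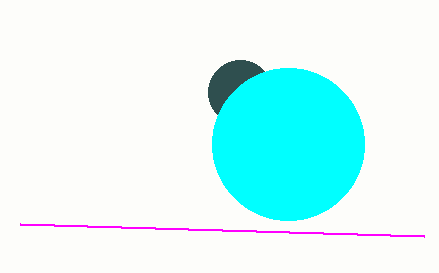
center_x_1 = 240
center_y_1 = 92
radius_1 = 32
px1_2 = 20
py1_2 = 224
center_x_3 = 288
center_y_3 = 144
radius_3 = 76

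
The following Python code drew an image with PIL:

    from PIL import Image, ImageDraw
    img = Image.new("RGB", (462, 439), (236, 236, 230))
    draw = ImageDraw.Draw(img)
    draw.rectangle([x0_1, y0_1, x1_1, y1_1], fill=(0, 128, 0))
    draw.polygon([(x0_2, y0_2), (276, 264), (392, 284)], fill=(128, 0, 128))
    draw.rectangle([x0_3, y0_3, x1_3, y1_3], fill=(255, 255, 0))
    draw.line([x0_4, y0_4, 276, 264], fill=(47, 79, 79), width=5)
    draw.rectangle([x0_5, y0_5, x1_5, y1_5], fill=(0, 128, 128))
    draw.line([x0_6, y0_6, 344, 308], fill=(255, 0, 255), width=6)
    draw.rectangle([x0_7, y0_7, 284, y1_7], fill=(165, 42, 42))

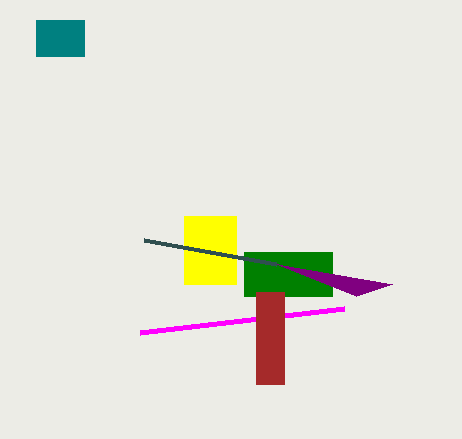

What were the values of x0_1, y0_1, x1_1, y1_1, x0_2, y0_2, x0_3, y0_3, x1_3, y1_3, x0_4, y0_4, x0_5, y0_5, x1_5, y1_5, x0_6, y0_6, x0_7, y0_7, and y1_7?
x0_1 = 244; y0_1 = 252; x1_1 = 332; y1_1 = 296; x0_2 = 356; y0_2 = 296; x0_3 = 184; y0_3 = 216; x1_3 = 236; y1_3 = 284; x0_4 = 144; y0_4 = 240; x0_5 = 36; y0_5 = 20; x1_5 = 84; y1_5 = 56; x0_6 = 140; y0_6 = 332; x0_7 = 256; y0_7 = 292; y1_7 = 384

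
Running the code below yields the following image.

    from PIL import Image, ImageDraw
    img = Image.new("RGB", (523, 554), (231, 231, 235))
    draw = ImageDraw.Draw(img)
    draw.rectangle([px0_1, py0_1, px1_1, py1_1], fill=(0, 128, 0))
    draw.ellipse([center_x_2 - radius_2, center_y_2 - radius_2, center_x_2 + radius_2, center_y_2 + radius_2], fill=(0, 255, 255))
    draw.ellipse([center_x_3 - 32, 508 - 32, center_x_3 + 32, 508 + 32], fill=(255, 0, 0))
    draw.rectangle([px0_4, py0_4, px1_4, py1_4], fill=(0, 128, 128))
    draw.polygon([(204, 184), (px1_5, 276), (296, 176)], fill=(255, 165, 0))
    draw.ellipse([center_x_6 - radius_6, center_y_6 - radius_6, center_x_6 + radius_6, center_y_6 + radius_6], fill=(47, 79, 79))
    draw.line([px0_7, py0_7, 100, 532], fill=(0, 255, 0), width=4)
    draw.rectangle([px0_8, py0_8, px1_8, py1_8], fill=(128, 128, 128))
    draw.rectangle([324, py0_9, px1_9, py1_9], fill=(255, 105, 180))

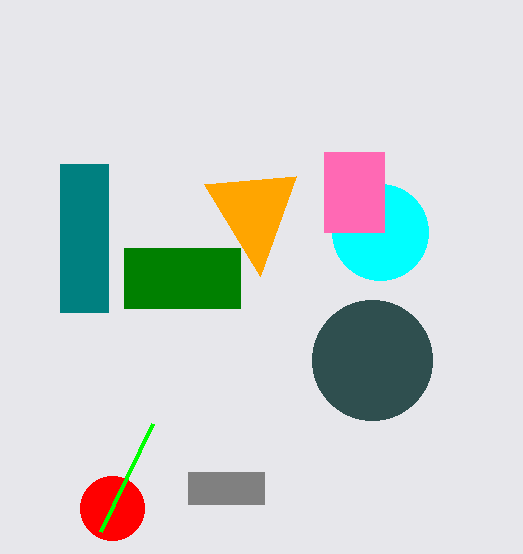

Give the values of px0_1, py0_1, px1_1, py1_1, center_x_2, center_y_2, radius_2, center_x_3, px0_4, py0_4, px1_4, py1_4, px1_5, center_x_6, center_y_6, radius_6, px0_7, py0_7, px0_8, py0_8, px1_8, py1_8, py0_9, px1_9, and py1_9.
px0_1 = 124; py0_1 = 248; px1_1 = 240; py1_1 = 308; center_x_2 = 380; center_y_2 = 232; radius_2 = 48; center_x_3 = 112; px0_4 = 60; py0_4 = 164; px1_4 = 108; py1_4 = 312; px1_5 = 260; center_x_6 = 372; center_y_6 = 360; radius_6 = 60; px0_7 = 152; py0_7 = 424; px0_8 = 188; py0_8 = 472; px1_8 = 264; py1_8 = 504; py0_9 = 152; px1_9 = 384; py1_9 = 232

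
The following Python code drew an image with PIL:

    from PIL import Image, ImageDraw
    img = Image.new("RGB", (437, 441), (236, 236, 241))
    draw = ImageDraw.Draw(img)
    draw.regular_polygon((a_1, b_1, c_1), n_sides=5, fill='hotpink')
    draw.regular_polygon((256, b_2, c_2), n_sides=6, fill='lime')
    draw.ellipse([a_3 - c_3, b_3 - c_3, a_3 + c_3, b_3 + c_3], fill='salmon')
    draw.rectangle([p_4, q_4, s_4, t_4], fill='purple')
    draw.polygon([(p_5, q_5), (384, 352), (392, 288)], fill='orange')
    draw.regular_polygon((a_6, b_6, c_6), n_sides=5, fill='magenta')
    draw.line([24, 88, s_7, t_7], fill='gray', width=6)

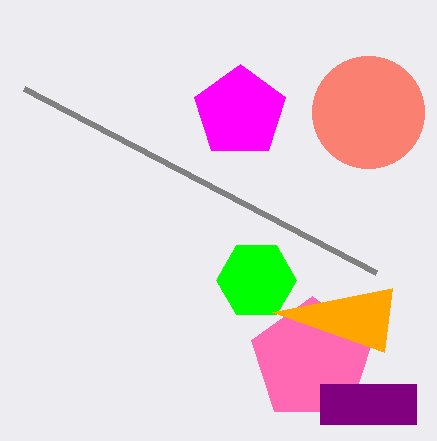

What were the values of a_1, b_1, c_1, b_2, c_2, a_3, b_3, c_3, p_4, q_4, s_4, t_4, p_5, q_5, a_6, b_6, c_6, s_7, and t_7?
a_1 = 312, b_1 = 360, c_1 = 64, b_2 = 280, c_2 = 40, a_3 = 368, b_3 = 112, c_3 = 56, p_4 = 320, q_4 = 384, s_4 = 416, t_4 = 424, p_5 = 272, q_5 = 312, a_6 = 240, b_6 = 112, c_6 = 48, s_7 = 376, t_7 = 272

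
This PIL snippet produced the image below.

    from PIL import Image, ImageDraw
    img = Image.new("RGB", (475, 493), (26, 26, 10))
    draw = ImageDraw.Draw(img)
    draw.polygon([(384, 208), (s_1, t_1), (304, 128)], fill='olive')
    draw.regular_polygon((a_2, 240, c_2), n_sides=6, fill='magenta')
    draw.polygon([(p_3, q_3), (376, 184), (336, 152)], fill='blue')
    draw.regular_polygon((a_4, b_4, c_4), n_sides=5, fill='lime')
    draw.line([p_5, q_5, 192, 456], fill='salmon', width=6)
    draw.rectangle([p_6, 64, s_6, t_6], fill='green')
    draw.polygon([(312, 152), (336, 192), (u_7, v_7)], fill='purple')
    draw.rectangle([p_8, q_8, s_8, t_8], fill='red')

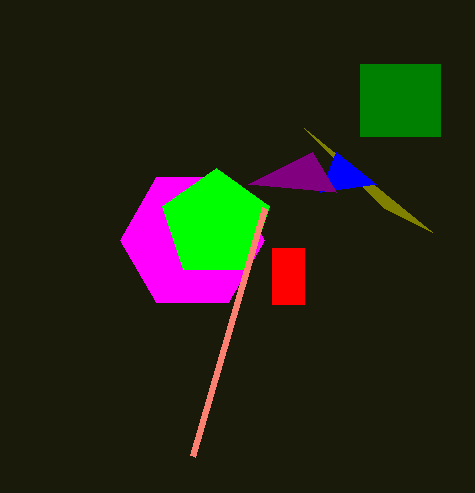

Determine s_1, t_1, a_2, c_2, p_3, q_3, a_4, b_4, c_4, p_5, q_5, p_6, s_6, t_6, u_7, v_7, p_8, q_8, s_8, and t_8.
s_1 = 432; t_1 = 232; a_2 = 192; c_2 = 72; p_3 = 320; q_3 = 192; a_4 = 216; b_4 = 224; c_4 = 56; p_5 = 264; q_5 = 208; p_6 = 360; s_6 = 440; t_6 = 136; u_7 = 248; v_7 = 184; p_8 = 272; q_8 = 248; s_8 = 304; t_8 = 304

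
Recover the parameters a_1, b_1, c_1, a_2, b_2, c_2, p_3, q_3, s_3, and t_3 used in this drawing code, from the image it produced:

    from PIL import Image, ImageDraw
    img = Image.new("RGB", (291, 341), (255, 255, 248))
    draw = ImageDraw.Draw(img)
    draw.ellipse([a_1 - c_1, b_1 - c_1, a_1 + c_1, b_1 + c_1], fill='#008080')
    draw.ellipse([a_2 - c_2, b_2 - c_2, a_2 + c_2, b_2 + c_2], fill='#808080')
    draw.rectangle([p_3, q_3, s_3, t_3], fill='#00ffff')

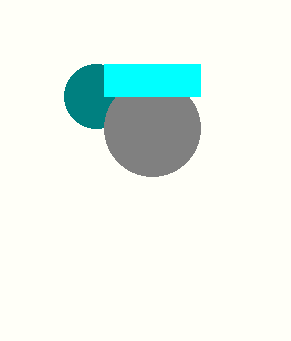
a_1 = 96, b_1 = 96, c_1 = 32, a_2 = 152, b_2 = 128, c_2 = 48, p_3 = 104, q_3 = 64, s_3 = 200, t_3 = 96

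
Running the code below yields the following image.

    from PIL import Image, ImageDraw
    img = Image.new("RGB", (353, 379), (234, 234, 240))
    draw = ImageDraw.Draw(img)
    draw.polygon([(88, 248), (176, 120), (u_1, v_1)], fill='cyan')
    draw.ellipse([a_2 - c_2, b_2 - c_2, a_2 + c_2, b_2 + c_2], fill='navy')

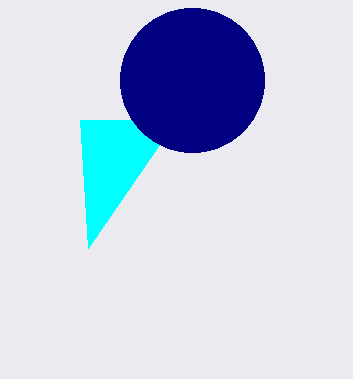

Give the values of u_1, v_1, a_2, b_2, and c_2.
u_1 = 80
v_1 = 120
a_2 = 192
b_2 = 80
c_2 = 72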